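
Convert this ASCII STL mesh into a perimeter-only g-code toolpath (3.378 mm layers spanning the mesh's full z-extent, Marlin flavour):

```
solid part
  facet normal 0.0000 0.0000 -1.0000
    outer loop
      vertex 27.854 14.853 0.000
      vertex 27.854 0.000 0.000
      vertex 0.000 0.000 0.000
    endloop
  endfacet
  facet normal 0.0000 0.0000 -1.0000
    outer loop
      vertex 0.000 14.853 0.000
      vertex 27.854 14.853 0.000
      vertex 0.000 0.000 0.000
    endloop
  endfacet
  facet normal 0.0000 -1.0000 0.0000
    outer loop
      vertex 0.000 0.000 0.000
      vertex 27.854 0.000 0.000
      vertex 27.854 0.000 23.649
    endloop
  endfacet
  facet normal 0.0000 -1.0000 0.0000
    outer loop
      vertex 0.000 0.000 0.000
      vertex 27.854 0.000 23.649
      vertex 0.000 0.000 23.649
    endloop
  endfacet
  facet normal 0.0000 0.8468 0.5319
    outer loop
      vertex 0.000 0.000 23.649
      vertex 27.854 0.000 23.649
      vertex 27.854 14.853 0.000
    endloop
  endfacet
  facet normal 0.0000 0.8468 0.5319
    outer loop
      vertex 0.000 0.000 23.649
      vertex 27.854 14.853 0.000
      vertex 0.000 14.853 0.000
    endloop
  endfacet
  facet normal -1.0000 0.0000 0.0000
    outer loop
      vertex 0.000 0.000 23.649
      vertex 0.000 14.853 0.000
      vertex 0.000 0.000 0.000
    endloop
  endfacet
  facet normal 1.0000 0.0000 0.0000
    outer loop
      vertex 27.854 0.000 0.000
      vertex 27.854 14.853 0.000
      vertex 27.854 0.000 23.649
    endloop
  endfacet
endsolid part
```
; perimeter-only toolpath
G21 ; units = mm
G90 ; absolute positioning
G28 ; home
; layer 1
G0 Z3.378
G0 X0.000 Y0.000
G1 X27.854 Y0.000
G1 X27.854 Y12.731
G1 X0.000 Y12.731
G1 X0.000 Y0.000
; layer 2
G0 Z6.757
G0 X0.000 Y0.000
G1 X27.854 Y0.000
G1 X27.854 Y10.609
G1 X0.000 Y10.609
G1 X0.000 Y0.000
; layer 3
G0 Z10.135
G0 X0.000 Y0.000
G1 X27.854 Y0.000
G1 X27.854 Y8.487
G1 X0.000 Y8.487
G1 X0.000 Y0.000
; layer 4
G0 Z13.514
G0 X0.000 Y0.000
G1 X27.854 Y0.000
G1 X27.854 Y6.366
G1 X0.000 Y6.366
G1 X0.000 Y0.000
; layer 5
G0 Z16.892
G0 X0.000 Y0.000
G1 X27.854 Y0.000
G1 X27.854 Y4.244
G1 X0.000 Y4.244
G1 X0.000 Y0.000
; layer 6
G0 Z20.271
G0 X0.000 Y0.000
G1 X27.854 Y0.000
G1 X27.854 Y2.122
G1 X0.000 Y2.122
G1 X0.000 Y0.000
M2 ; end

The solid is a wedge (ramp): 27.9 × 14.9 mm base, rising to 23.6 mm along the y=0 edge and sloping linearly to z=0 at y=14.9. Slicing at Δz = 3.378 mm — 7 equal slices spanning the solid's height, so layer i sits at z = i·h/7 — gives 6 non-empty perimeters. Each is a 4-segment closed polygon; G0 lifts to the layer z and rapids to the start vertex, then G1 traces the edges. The cross-section shrinks linearly with z (the slice at the apex is degenerate and omitted).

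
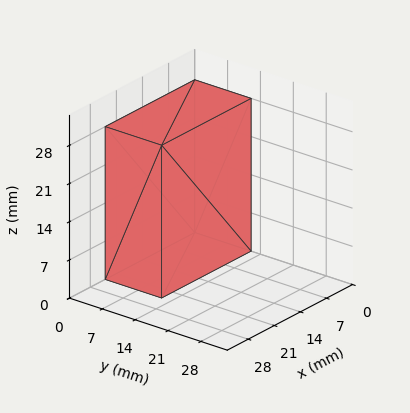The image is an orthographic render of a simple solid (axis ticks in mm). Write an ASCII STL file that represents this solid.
Reading the render: the shape is a rectangular box, roughly 24 × 12 mm footprint and 28 mm tall (dimensions read to the nearest mm from the axis ticks). For the STL, each face is triangulated and given an outward normal.

solid part
  facet normal 0.0000 0.0000 -1.0000
    outer loop
      vertex 24.0 12.0 0.0
      vertex 24.0 0.0 0.0
      vertex 0.0 0.0 0.0
    endloop
  endfacet
  facet normal 0.0000 0.0000 -1.0000
    outer loop
      vertex 0.0 12.0 0.0
      vertex 24.0 12.0 0.0
      vertex 0.0 0.0 0.0
    endloop
  endfacet
  facet normal 0.0000 0.0000 1.0000
    outer loop
      vertex 0.0 0.0 28.0
      vertex 24.0 0.0 28.0
      vertex 24.0 12.0 28.0
    endloop
  endfacet
  facet normal 0.0000 0.0000 1.0000
    outer loop
      vertex 0.0 0.0 28.0
      vertex 24.0 12.0 28.0
      vertex 0.0 12.0 28.0
    endloop
  endfacet
  facet normal 0.0000 -1.0000 0.0000
    outer loop
      vertex 0.0 0.0 0.0
      vertex 24.0 0.0 0.0
      vertex 24.0 0.0 28.0
    endloop
  endfacet
  facet normal 0.0000 -1.0000 0.0000
    outer loop
      vertex 0.0 0.0 0.0
      vertex 24.0 0.0 28.0
      vertex 0.0 0.0 28.0
    endloop
  endfacet
  facet normal 0.0000 1.0000 0.0000
    outer loop
      vertex 24.0 12.0 28.0
      vertex 24.0 12.0 0.0
      vertex 0.0 12.0 0.0
    endloop
  endfacet
  facet normal 0.0000 1.0000 0.0000
    outer loop
      vertex 0.0 12.0 28.0
      vertex 24.0 12.0 28.0
      vertex 0.0 12.0 0.0
    endloop
  endfacet
  facet normal -1.0000 0.0000 0.0000
    outer loop
      vertex 0.0 12.0 28.0
      vertex 0.0 12.0 0.0
      vertex 0.0 0.0 0.0
    endloop
  endfacet
  facet normal -1.0000 0.0000 0.0000
    outer loop
      vertex 0.0 0.0 28.0
      vertex 0.0 12.0 28.0
      vertex 0.0 0.0 0.0
    endloop
  endfacet
  facet normal 1.0000 0.0000 0.0000
    outer loop
      vertex 24.0 0.0 0.0
      vertex 24.0 12.0 0.0
      vertex 24.0 12.0 28.0
    endloop
  endfacet
  facet normal 1.0000 0.0000 0.0000
    outer loop
      vertex 24.0 0.0 0.0
      vertex 24.0 12.0 28.0
      vertex 24.0 0.0 28.0
    endloop
  endfacet
endsolid part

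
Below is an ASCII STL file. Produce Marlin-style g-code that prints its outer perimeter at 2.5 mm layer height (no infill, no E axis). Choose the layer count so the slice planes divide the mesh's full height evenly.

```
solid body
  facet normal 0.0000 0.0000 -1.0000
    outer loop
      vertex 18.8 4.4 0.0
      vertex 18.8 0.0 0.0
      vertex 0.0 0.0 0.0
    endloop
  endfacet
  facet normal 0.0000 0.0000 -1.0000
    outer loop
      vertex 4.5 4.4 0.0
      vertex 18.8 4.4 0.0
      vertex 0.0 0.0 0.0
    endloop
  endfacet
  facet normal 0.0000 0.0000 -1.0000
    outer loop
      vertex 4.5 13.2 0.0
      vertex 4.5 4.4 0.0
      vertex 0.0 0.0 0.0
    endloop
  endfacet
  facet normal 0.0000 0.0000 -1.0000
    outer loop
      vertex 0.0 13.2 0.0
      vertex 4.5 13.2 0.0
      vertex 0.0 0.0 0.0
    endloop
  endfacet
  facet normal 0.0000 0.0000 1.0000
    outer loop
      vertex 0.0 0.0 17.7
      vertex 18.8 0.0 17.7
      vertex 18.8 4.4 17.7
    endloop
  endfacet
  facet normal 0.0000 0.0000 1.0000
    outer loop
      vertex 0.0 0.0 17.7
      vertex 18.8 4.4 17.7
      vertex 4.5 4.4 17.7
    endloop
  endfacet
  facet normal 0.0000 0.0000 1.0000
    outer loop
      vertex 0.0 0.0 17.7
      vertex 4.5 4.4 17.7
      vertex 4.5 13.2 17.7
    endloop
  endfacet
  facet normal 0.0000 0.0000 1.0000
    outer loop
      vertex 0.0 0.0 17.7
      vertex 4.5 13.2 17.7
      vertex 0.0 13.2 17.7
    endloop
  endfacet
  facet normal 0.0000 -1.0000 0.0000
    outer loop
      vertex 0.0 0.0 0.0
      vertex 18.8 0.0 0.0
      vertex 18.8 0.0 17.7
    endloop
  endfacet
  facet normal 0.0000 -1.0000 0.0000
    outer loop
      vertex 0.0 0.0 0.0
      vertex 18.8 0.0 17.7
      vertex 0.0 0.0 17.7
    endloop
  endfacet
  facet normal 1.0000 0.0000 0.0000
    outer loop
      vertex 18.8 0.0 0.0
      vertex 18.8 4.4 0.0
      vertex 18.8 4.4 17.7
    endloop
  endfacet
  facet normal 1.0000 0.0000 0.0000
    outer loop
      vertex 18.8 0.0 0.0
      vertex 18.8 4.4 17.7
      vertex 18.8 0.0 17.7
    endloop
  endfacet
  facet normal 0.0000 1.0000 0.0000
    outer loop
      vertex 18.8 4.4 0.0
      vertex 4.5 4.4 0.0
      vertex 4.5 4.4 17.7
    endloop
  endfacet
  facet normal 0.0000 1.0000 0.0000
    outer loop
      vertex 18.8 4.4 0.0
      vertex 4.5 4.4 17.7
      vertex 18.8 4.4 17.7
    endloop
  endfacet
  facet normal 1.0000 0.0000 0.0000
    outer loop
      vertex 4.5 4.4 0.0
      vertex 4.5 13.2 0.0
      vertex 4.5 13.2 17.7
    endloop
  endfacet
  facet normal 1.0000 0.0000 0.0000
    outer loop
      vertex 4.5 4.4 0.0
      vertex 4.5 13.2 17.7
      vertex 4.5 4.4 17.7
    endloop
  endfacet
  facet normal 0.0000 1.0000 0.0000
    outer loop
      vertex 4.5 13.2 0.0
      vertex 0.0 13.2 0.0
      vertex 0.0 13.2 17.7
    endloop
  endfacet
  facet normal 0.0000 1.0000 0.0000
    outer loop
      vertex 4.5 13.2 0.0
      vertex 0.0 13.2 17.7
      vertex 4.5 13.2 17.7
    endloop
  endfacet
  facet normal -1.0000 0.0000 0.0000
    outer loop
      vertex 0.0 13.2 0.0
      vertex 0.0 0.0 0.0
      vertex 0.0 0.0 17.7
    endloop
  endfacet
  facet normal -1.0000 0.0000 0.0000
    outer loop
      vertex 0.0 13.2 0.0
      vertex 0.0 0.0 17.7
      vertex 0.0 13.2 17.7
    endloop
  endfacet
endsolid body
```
; perimeter-only toolpath
G21 ; units = mm
G90 ; absolute positioning
G28 ; home
; layer 1
G0 Z2.5
G0 X0.0 Y0.0
G1 X18.8 Y0.0
G1 X18.8 Y4.4
G1 X4.5 Y4.4
G1 X4.5 Y13.2
G1 X0.0 Y13.2
G1 X0.0 Y0.0
; layer 2
G0 Z5.1
G0 X0.0 Y0.0
G1 X18.8 Y0.0
G1 X18.8 Y4.4
G1 X4.5 Y4.4
G1 X4.5 Y13.2
G1 X0.0 Y13.2
G1 X0.0 Y0.0
; layer 3
G0 Z7.6
G0 X0.0 Y0.0
G1 X18.8 Y0.0
G1 X18.8 Y4.4
G1 X4.5 Y4.4
G1 X4.5 Y13.2
G1 X0.0 Y13.2
G1 X0.0 Y0.0
; layer 4
G0 Z10.1
G0 X0.0 Y0.0
G1 X18.8 Y0.0
G1 X18.8 Y4.4
G1 X4.5 Y4.4
G1 X4.5 Y13.2
G1 X0.0 Y13.2
G1 X0.0 Y0.0
; layer 5
G0 Z12.6
G0 X0.0 Y0.0
G1 X18.8 Y0.0
G1 X18.8 Y4.4
G1 X4.5 Y4.4
G1 X4.5 Y13.2
G1 X0.0 Y13.2
G1 X0.0 Y0.0
; layer 6
G0 Z15.2
G0 X0.0 Y0.0
G1 X18.8 Y0.0
G1 X18.8 Y4.4
G1 X4.5 Y4.4
G1 X4.5 Y13.2
G1 X0.0 Y13.2
G1 X0.0 Y0.0
; layer 7
G0 Z17.7
G0 X0.0 Y0.0
G1 X18.8 Y0.0
G1 X18.8 Y4.4
G1 X4.5 Y4.4
G1 X4.5 Y13.2
G1 X0.0 Y13.2
G1 X0.0 Y0.0
M2 ; end

The solid is an L-shaped prism: outer 18.8 × 13.2 mm, arm thicknesses ≈ 4.4 mm (horizontal) and 4.5 mm (vertical), extruded 17.7 mm in z. Slicing at Δz = 2.5 mm — 7 equal slices spanning the solid's height, so layer i sits at z = i·h/7 — gives 7 non-empty perimeters. Each is a 6-segment closed polygon; G0 lifts to the layer z and rapids to the start vertex, then G1 traces the edges.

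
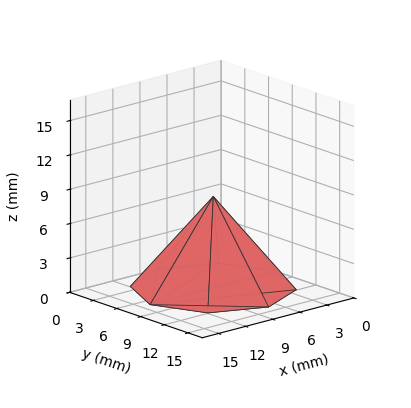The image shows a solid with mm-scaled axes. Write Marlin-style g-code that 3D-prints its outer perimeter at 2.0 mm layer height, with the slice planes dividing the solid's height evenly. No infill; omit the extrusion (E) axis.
Reading the render: the shape is a regular 8-sided pyramid, base circumscribed radius ≈ 7 mm, apex at z ≈ 8 mm (dimensions read to the nearest mm from the axis ticks). For the g-code, the solid's height is divided into equal slices at the stated Δz and each level perimeter traced with G1 moves after a G0 lift.

; perimeter-only toolpath
G21 ; units = mm
G90 ; absolute positioning
G28 ; home
; layer 1
G0 Z2.0
G0 X12.2 Y7.0
G1 X10.7 Y10.7
G1 X7.0 Y12.2
G1 X3.3 Y10.7
G1 X1.8 Y7.0
G1 X3.3 Y3.3
G1 X7.0 Y1.8
G1 X10.7 Y3.3
G1 X12.2 Y7.0
; layer 2
G0 Z4.0
G0 X10.5 Y7.0
G1 X9.4 Y9.4
G1 X7.0 Y10.5
G1 X4.5 Y9.4
G1 X3.5 Y7.0
G1 X4.5 Y4.5
G1 X7.0 Y3.5
G1 X9.4 Y4.5
G1 X10.5 Y7.0
; layer 3
G0 Z6.0
G0 X8.8 Y7.0
G1 X8.2 Y8.2
G1 X7.0 Y8.8
G1 X5.8 Y8.2
G1 X5.2 Y7.0
G1 X5.8 Y5.8
G1 X7.0 Y5.2
G1 X8.2 Y5.8
G1 X8.8 Y7.0
M2 ; end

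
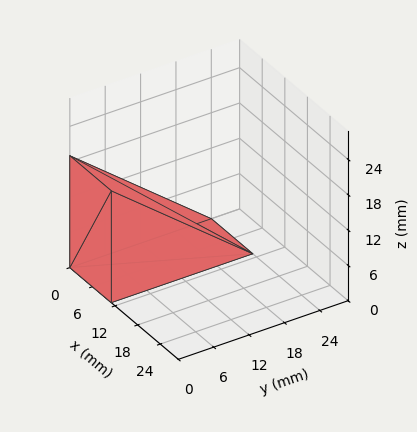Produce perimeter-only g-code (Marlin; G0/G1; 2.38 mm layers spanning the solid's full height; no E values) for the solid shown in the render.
Reading the render: the shape is a wedge (ramp): 11 × 24 mm base, rising to 19 mm along the y=0 edge and sloping linearly to z=0 at y=24 (dimensions read to the nearest mm from the axis ticks). For the g-code, the solid's height is divided into equal slices at the stated Δz and each level perimeter traced with G1 moves after a G0 lift.

; perimeter-only toolpath
G21 ; units = mm
G90 ; absolute positioning
G28 ; home
; layer 1
G0 Z2.38
G0 X0.00 Y0.00
G1 X11.00 Y0.00
G1 X11.00 Y21.00
G1 X0.00 Y21.00
G1 X0.00 Y0.00
; layer 2
G0 Z4.75
G0 X0.00 Y0.00
G1 X11.00 Y0.00
G1 X11.00 Y18.00
G1 X0.00 Y18.00
G1 X0.00 Y0.00
; layer 3
G0 Z7.12
G0 X0.00 Y0.00
G1 X11.00 Y0.00
G1 X11.00 Y15.00
G1 X0.00 Y15.00
G1 X0.00 Y0.00
; layer 4
G0 Z9.50
G0 X0.00 Y0.00
G1 X11.00 Y0.00
G1 X11.00 Y12.00
G1 X0.00 Y12.00
G1 X0.00 Y0.00
; layer 5
G0 Z11.88
G0 X0.00 Y0.00
G1 X11.00 Y0.00
G1 X11.00 Y9.00
G1 X0.00 Y9.00
G1 X0.00 Y0.00
; layer 6
G0 Z14.25
G0 X0.00 Y0.00
G1 X11.00 Y0.00
G1 X11.00 Y6.00
G1 X0.00 Y6.00
G1 X0.00 Y0.00
; layer 7
G0 Z16.62
G0 X0.00 Y0.00
G1 X11.00 Y0.00
G1 X11.00 Y3.00
G1 X0.00 Y3.00
G1 X0.00 Y0.00
M2 ; end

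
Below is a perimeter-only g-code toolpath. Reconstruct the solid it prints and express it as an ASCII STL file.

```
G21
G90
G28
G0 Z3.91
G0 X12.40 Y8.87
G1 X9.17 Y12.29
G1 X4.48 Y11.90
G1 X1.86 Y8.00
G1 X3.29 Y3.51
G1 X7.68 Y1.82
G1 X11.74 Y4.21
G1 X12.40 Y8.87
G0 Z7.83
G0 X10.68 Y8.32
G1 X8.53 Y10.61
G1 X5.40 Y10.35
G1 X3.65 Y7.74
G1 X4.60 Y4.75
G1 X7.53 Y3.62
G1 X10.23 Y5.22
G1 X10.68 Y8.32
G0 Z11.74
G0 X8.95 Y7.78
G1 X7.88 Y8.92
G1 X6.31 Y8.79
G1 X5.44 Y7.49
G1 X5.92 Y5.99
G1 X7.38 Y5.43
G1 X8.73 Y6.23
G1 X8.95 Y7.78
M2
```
solid part
  facet normal 0.0000 0.0000 -1.0000
    outer loop
      vertex 3.56 13.46 0.00
      vertex 9.82 13.98 0.00
      vertex 14.12 9.42 0.00
    endloop
  endfacet
  facet normal 0.0000 0.0000 -1.0000
    outer loop
      vertex 0.07 8.25 0.00
      vertex 3.56 13.46 0.00
      vertex 14.12 9.42 0.00
    endloop
  endfacet
  facet normal 0.0000 0.0000 -1.0000
    outer loop
      vertex 1.97 2.27 0.00
      vertex 0.07 8.25 0.00
      vertex 14.12 9.42 0.00
    endloop
  endfacet
  facet normal 0.0000 0.0000 -1.0000
    outer loop
      vertex 7.83 0.02 0.00
      vertex 1.97 2.27 0.00
      vertex 14.12 9.42 0.00
    endloop
  endfacet
  facet normal 0.0000 0.0000 -1.0000
    outer loop
      vertex 13.24 3.21 0.00
      vertex 7.83 0.02 0.00
      vertex 14.12 9.42 0.00
    endloop
  endfacet
  facet normal 0.6717 0.6334 0.3843
    outer loop
      vertex 14.12 9.42 0.00
      vertex 9.82 13.98 0.00
      vertex 7.23 7.23 15.65
    endloop
  endfacet
  facet normal -0.0764 0.9201 0.3842
    outer loop
      vertex 9.82 13.98 0.00
      vertex 3.56 13.46 0.00
      vertex 7.23 7.23 15.65
    endloop
  endfacet
  facet normal -0.7670 0.5138 0.3844
    outer loop
      vertex 3.56 13.46 0.00
      vertex 0.07 8.25 0.00
      vertex 7.23 7.23 15.65
    endloop
  endfacet
  facet normal -0.8799 -0.2796 0.3843
    outer loop
      vertex 0.07 8.25 0.00
      vertex 1.97 2.27 0.00
      vertex 7.23 7.23 15.65
    endloop
  endfacet
  facet normal -0.3309 -0.8618 0.3844
    outer loop
      vertex 1.97 2.27 0.00
      vertex 7.83 0.02 0.00
      vertex 7.23 7.23 15.65
    endloop
  endfacet
  facet normal 0.4689 -0.7952 0.3843
    outer loop
      vertex 7.83 0.02 0.00
      vertex 13.24 3.21 0.00
      vertex 7.23 7.23 15.65
    endloop
  endfacet
  facet normal 0.9141 -0.1295 0.3843
    outer loop
      vertex 13.24 3.21 0.00
      vertex 14.12 9.42 0.00
      vertex 7.23 7.23 15.65
    endloop
  endfacet
endsolid part

The G0 Z moves step by Δz≈3.91 mm. The G1 loops shrink linearly with z, so the solid tapers from its base footprint up to z≈15.7. Closing with a flat bottom cap and the tapered top and triangulating gives 12 facets — a regular 7-sided pyramid, base circumscribed radius ≈ 7.23 mm, apex at z ≈ 15.7 mm.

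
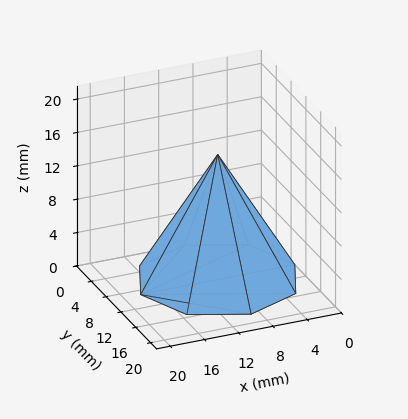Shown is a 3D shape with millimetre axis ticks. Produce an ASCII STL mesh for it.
Reading the render: the shape is a regular 8-sided pyramid, base circumscribed radius ≈ 9 mm, apex at z ≈ 15 mm (dimensions read to the nearest mm from the axis ticks). For the STL, each face is triangulated and given an outward normal.

solid part
  facet normal 0.0000 0.0000 -1.0000
    outer loop
      vertex 9.000 18.000 0.000
      vertex 15.364 15.364 0.000
      vertex 18.000 9.000 0.000
    endloop
  endfacet
  facet normal 0.0000 0.0000 -1.0000
    outer loop
      vertex 2.636 15.364 0.000
      vertex 9.000 18.000 0.000
      vertex 18.000 9.000 0.000
    endloop
  endfacet
  facet normal 0.0000 0.0000 -1.0000
    outer loop
      vertex 0.000 9.000 0.000
      vertex 2.636 15.364 0.000
      vertex 18.000 9.000 0.000
    endloop
  endfacet
  facet normal 0.0000 0.0000 -1.0000
    outer loop
      vertex 2.636 2.636 0.000
      vertex 0.000 9.000 0.000
      vertex 18.000 9.000 0.000
    endloop
  endfacet
  facet normal 0.0000 0.0000 -1.0000
    outer loop
      vertex 9.000 0.000 0.000
      vertex 2.636 2.636 0.000
      vertex 18.000 9.000 0.000
    endloop
  endfacet
  facet normal 0.0000 0.0000 -1.0000
    outer loop
      vertex 15.364 2.636 0.000
      vertex 9.000 0.000 0.000
      vertex 18.000 9.000 0.000
    endloop
  endfacet
  facet normal 0.8080 0.3347 0.4848
    outer loop
      vertex 18.000 9.000 0.000
      vertex 15.364 15.364 0.000
      vertex 9.000 9.000 15.000
    endloop
  endfacet
  facet normal 0.3347 0.8080 0.4848
    outer loop
      vertex 15.364 15.364 0.000
      vertex 9.000 18.000 0.000
      vertex 9.000 9.000 15.000
    endloop
  endfacet
  facet normal -0.3347 0.8080 0.4848
    outer loop
      vertex 9.000 18.000 0.000
      vertex 2.636 15.364 0.000
      vertex 9.000 9.000 15.000
    endloop
  endfacet
  facet normal -0.8080 0.3347 0.4848
    outer loop
      vertex 2.636 15.364 0.000
      vertex 0.000 9.000 0.000
      vertex 9.000 9.000 15.000
    endloop
  endfacet
  facet normal -0.8080 -0.3347 0.4848
    outer loop
      vertex 0.000 9.000 0.000
      vertex 2.636 2.636 0.000
      vertex 9.000 9.000 15.000
    endloop
  endfacet
  facet normal -0.3347 -0.8080 0.4848
    outer loop
      vertex 2.636 2.636 0.000
      vertex 9.000 0.000 0.000
      vertex 9.000 9.000 15.000
    endloop
  endfacet
  facet normal 0.3347 -0.8080 0.4848
    outer loop
      vertex 9.000 0.000 0.000
      vertex 15.364 2.636 0.000
      vertex 9.000 9.000 15.000
    endloop
  endfacet
  facet normal 0.8080 -0.3347 0.4848
    outer loop
      vertex 15.364 2.636 0.000
      vertex 18.000 9.000 0.000
      vertex 9.000 9.000 15.000
    endloop
  endfacet
endsolid part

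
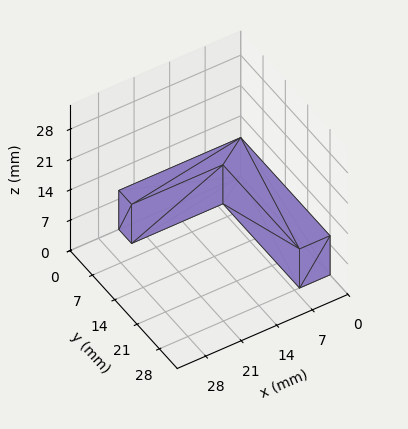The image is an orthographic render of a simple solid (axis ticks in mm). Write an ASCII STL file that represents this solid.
Reading the render: the shape is an L-shaped prism: outer 24 × 28 mm, arm thicknesses ≈ 4 mm (horizontal) and 6 mm (vertical), extruded 9 mm in z (dimensions read to the nearest mm from the axis ticks). For the STL, each face is triangulated and given an outward normal.

solid part
  facet normal 0.0000 0.0000 -1.0000
    outer loop
      vertex 24.000 4.000 0.000
      vertex 24.000 0.000 0.000
      vertex 0.000 0.000 0.000
    endloop
  endfacet
  facet normal 0.0000 0.0000 -1.0000
    outer loop
      vertex 6.000 4.000 0.000
      vertex 24.000 4.000 0.000
      vertex 0.000 0.000 0.000
    endloop
  endfacet
  facet normal 0.0000 0.0000 -1.0000
    outer loop
      vertex 6.000 28.000 0.000
      vertex 6.000 4.000 0.000
      vertex 0.000 0.000 0.000
    endloop
  endfacet
  facet normal 0.0000 0.0000 -1.0000
    outer loop
      vertex 0.000 28.000 0.000
      vertex 6.000 28.000 0.000
      vertex 0.000 0.000 0.000
    endloop
  endfacet
  facet normal 0.0000 0.0000 1.0000
    outer loop
      vertex 0.000 0.000 9.000
      vertex 24.000 0.000 9.000
      vertex 24.000 4.000 9.000
    endloop
  endfacet
  facet normal 0.0000 0.0000 1.0000
    outer loop
      vertex 0.000 0.000 9.000
      vertex 24.000 4.000 9.000
      vertex 6.000 4.000 9.000
    endloop
  endfacet
  facet normal 0.0000 0.0000 1.0000
    outer loop
      vertex 0.000 0.000 9.000
      vertex 6.000 4.000 9.000
      vertex 6.000 28.000 9.000
    endloop
  endfacet
  facet normal 0.0000 0.0000 1.0000
    outer loop
      vertex 0.000 0.000 9.000
      vertex 6.000 28.000 9.000
      vertex 0.000 28.000 9.000
    endloop
  endfacet
  facet normal 0.0000 -1.0000 0.0000
    outer loop
      vertex 0.000 0.000 0.000
      vertex 24.000 0.000 0.000
      vertex 24.000 0.000 9.000
    endloop
  endfacet
  facet normal 0.0000 -1.0000 0.0000
    outer loop
      vertex 0.000 0.000 0.000
      vertex 24.000 0.000 9.000
      vertex 0.000 0.000 9.000
    endloop
  endfacet
  facet normal 1.0000 0.0000 0.0000
    outer loop
      vertex 24.000 0.000 0.000
      vertex 24.000 4.000 0.000
      vertex 24.000 4.000 9.000
    endloop
  endfacet
  facet normal 1.0000 0.0000 0.0000
    outer loop
      vertex 24.000 0.000 0.000
      vertex 24.000 4.000 9.000
      vertex 24.000 0.000 9.000
    endloop
  endfacet
  facet normal 0.0000 1.0000 0.0000
    outer loop
      vertex 24.000 4.000 0.000
      vertex 6.000 4.000 0.000
      vertex 6.000 4.000 9.000
    endloop
  endfacet
  facet normal 0.0000 1.0000 0.0000
    outer loop
      vertex 24.000 4.000 0.000
      vertex 6.000 4.000 9.000
      vertex 24.000 4.000 9.000
    endloop
  endfacet
  facet normal 1.0000 0.0000 0.0000
    outer loop
      vertex 6.000 4.000 0.000
      vertex 6.000 28.000 0.000
      vertex 6.000 28.000 9.000
    endloop
  endfacet
  facet normal 1.0000 0.0000 0.0000
    outer loop
      vertex 6.000 4.000 0.000
      vertex 6.000 28.000 9.000
      vertex 6.000 4.000 9.000
    endloop
  endfacet
  facet normal 0.0000 1.0000 0.0000
    outer loop
      vertex 6.000 28.000 0.000
      vertex 0.000 28.000 0.000
      vertex 0.000 28.000 9.000
    endloop
  endfacet
  facet normal 0.0000 1.0000 0.0000
    outer loop
      vertex 6.000 28.000 0.000
      vertex 0.000 28.000 9.000
      vertex 6.000 28.000 9.000
    endloop
  endfacet
  facet normal -1.0000 0.0000 0.0000
    outer loop
      vertex 0.000 28.000 0.000
      vertex 0.000 0.000 0.000
      vertex 0.000 0.000 9.000
    endloop
  endfacet
  facet normal -1.0000 0.0000 0.0000
    outer loop
      vertex 0.000 28.000 0.000
      vertex 0.000 0.000 9.000
      vertex 0.000 28.000 9.000
    endloop
  endfacet
endsolid part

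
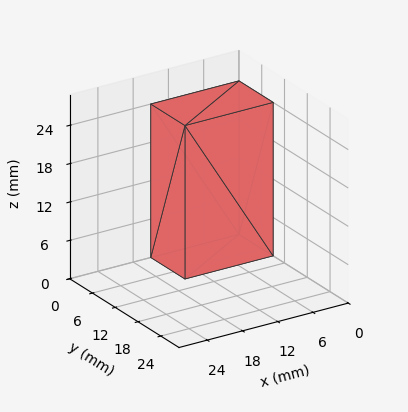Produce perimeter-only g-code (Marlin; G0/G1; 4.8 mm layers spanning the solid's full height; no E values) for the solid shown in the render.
Reading the render: the shape is a rectangular box, roughly 15 × 9 mm footprint and 24 mm tall (dimensions read to the nearest mm from the axis ticks). For the g-code, the solid's height is divided into equal slices at the stated Δz and each level perimeter traced with G1 moves after a G0 lift.

; perimeter-only toolpath
G21 ; units = mm
G90 ; absolute positioning
G28 ; home
; layer 1
G0 Z4.8
G0 X0.0 Y0.0
G1 X15.0 Y0.0
G1 X15.0 Y9.0
G1 X0.0 Y9.0
G1 X0.0 Y0.0
; layer 2
G0 Z9.6
G0 X0.0 Y0.0
G1 X15.0 Y0.0
G1 X15.0 Y9.0
G1 X0.0 Y9.0
G1 X0.0 Y0.0
; layer 3
G0 Z14.4
G0 X0.0 Y0.0
G1 X15.0 Y0.0
G1 X15.0 Y9.0
G1 X0.0 Y9.0
G1 X0.0 Y0.0
; layer 4
G0 Z19.2
G0 X0.0 Y0.0
G1 X15.0 Y0.0
G1 X15.0 Y9.0
G1 X0.0 Y9.0
G1 X0.0 Y0.0
; layer 5
G0 Z24.0
G0 X0.0 Y0.0
G1 X15.0 Y0.0
G1 X15.0 Y9.0
G1 X0.0 Y9.0
G1 X0.0 Y0.0
M2 ; end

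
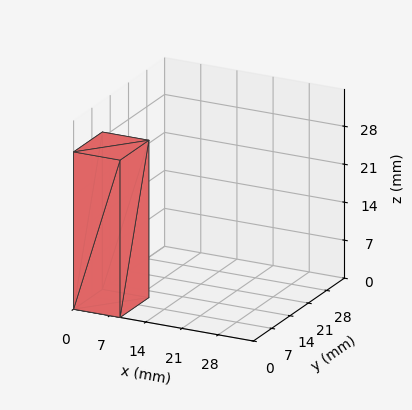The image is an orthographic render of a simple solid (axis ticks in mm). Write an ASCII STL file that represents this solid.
Reading the render: the shape is a rectangular box, roughly 9 × 11 mm footprint and 29 mm tall (dimensions read to the nearest mm from the axis ticks). For the STL, each face is triangulated and given an outward normal.

solid part
  facet normal 0.0000 0.0000 -1.0000
    outer loop
      vertex 9.000 11.000 0.000
      vertex 9.000 0.000 0.000
      vertex 0.000 0.000 0.000
    endloop
  endfacet
  facet normal 0.0000 0.0000 -1.0000
    outer loop
      vertex 0.000 11.000 0.000
      vertex 9.000 11.000 0.000
      vertex 0.000 0.000 0.000
    endloop
  endfacet
  facet normal 0.0000 0.0000 1.0000
    outer loop
      vertex 0.000 0.000 29.000
      vertex 9.000 0.000 29.000
      vertex 9.000 11.000 29.000
    endloop
  endfacet
  facet normal 0.0000 0.0000 1.0000
    outer loop
      vertex 0.000 0.000 29.000
      vertex 9.000 11.000 29.000
      vertex 0.000 11.000 29.000
    endloop
  endfacet
  facet normal 0.0000 -1.0000 0.0000
    outer loop
      vertex 0.000 0.000 0.000
      vertex 9.000 0.000 0.000
      vertex 9.000 0.000 29.000
    endloop
  endfacet
  facet normal 0.0000 -1.0000 0.0000
    outer loop
      vertex 0.000 0.000 0.000
      vertex 9.000 0.000 29.000
      vertex 0.000 0.000 29.000
    endloop
  endfacet
  facet normal 0.0000 1.0000 0.0000
    outer loop
      vertex 9.000 11.000 29.000
      vertex 9.000 11.000 0.000
      vertex 0.000 11.000 0.000
    endloop
  endfacet
  facet normal 0.0000 1.0000 0.0000
    outer loop
      vertex 0.000 11.000 29.000
      vertex 9.000 11.000 29.000
      vertex 0.000 11.000 0.000
    endloop
  endfacet
  facet normal -1.0000 0.0000 0.0000
    outer loop
      vertex 0.000 11.000 29.000
      vertex 0.000 11.000 0.000
      vertex 0.000 0.000 0.000
    endloop
  endfacet
  facet normal -1.0000 0.0000 0.0000
    outer loop
      vertex 0.000 0.000 29.000
      vertex 0.000 11.000 29.000
      vertex 0.000 0.000 0.000
    endloop
  endfacet
  facet normal 1.0000 0.0000 0.0000
    outer loop
      vertex 9.000 0.000 0.000
      vertex 9.000 11.000 0.000
      vertex 9.000 11.000 29.000
    endloop
  endfacet
  facet normal 1.0000 0.0000 0.0000
    outer loop
      vertex 9.000 0.000 0.000
      vertex 9.000 11.000 29.000
      vertex 9.000 0.000 29.000
    endloop
  endfacet
endsolid part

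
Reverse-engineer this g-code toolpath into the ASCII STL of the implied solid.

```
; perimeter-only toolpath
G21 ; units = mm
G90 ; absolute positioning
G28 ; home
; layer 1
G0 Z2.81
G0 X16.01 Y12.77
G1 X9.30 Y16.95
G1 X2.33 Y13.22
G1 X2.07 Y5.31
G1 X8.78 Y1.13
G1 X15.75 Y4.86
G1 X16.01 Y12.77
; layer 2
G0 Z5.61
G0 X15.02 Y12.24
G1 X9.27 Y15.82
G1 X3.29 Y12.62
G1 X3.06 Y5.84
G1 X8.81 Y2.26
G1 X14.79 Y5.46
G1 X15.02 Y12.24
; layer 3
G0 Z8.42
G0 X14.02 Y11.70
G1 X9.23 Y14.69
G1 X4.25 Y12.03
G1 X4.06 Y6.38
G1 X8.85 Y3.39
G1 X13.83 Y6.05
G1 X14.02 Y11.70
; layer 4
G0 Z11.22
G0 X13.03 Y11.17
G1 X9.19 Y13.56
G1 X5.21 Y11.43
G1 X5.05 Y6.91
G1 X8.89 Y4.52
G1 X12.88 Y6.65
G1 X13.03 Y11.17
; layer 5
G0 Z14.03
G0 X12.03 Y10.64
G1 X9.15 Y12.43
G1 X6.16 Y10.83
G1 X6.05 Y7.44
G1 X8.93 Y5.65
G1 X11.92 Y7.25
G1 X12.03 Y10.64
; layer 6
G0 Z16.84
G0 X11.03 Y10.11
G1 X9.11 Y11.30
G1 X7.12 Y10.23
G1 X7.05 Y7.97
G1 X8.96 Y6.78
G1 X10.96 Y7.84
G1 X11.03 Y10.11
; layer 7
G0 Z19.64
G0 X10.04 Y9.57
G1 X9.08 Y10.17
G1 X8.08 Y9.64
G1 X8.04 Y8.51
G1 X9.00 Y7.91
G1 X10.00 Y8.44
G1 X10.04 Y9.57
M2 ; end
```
solid part
  facet normal 0.0000 0.0000 -1.0000
    outer loop
      vertex 1.37 13.82 0.00
      vertex 9.34 18.08 0.00
      vertex 17.01 13.30 0.00
    endloop
  endfacet
  facet normal 0.0000 0.0000 -1.0000
    outer loop
      vertex 1.07 4.78 0.00
      vertex 1.37 13.82 0.00
      vertex 17.01 13.30 0.00
    endloop
  endfacet
  facet normal 0.0000 0.0000 -1.0000
    outer loop
      vertex 8.74 0.00 0.00
      vertex 1.07 4.78 0.00
      vertex 17.01 13.30 0.00
    endloop
  endfacet
  facet normal 0.0000 0.0000 -1.0000
    outer loop
      vertex 16.71 4.26 0.00
      vertex 8.74 0.00 0.00
      vertex 17.01 13.30 0.00
    endloop
  endfacet
  facet normal 0.4994 0.8013 0.3293
    outer loop
      vertex 17.01 13.30 0.00
      vertex 9.34 18.08 0.00
      vertex 9.04 9.04 22.45
    endloop
  endfacet
  facet normal -0.4451 0.8327 0.3294
    outer loop
      vertex 9.34 18.08 0.00
      vertex 1.37 13.82 0.00
      vertex 9.04 9.04 22.45
    endloop
  endfacet
  facet normal -0.9438 0.0313 0.3291
    outer loop
      vertex 1.37 13.82 0.00
      vertex 1.07 4.78 0.00
      vertex 9.04 9.04 22.45
    endloop
  endfacet
  facet normal -0.4994 -0.8013 0.3293
    outer loop
      vertex 1.07 4.78 0.00
      vertex 8.74 0.00 0.00
      vertex 9.04 9.04 22.45
    endloop
  endfacet
  facet normal 0.4451 -0.8327 0.3294
    outer loop
      vertex 8.74 0.00 0.00
      vertex 16.71 4.26 0.00
      vertex 9.04 9.04 22.45
    endloop
  endfacet
  facet normal 0.9438 -0.0313 0.3291
    outer loop
      vertex 16.71 4.26 0.00
      vertex 17.01 13.30 0.00
      vertex 9.04 9.04 22.45
    endloop
  endfacet
endsolid part

The G0 Z moves step by Δz≈2.81 mm. The G1 loops shrink linearly with z, so the solid tapers from its base footprint up to z≈22.4. Closing with a flat bottom cap and the tapered top and triangulating gives 10 facets — a regular 6-sided pyramid, base circumscribed radius ≈ 9.04 mm, apex at z ≈ 22.4 mm.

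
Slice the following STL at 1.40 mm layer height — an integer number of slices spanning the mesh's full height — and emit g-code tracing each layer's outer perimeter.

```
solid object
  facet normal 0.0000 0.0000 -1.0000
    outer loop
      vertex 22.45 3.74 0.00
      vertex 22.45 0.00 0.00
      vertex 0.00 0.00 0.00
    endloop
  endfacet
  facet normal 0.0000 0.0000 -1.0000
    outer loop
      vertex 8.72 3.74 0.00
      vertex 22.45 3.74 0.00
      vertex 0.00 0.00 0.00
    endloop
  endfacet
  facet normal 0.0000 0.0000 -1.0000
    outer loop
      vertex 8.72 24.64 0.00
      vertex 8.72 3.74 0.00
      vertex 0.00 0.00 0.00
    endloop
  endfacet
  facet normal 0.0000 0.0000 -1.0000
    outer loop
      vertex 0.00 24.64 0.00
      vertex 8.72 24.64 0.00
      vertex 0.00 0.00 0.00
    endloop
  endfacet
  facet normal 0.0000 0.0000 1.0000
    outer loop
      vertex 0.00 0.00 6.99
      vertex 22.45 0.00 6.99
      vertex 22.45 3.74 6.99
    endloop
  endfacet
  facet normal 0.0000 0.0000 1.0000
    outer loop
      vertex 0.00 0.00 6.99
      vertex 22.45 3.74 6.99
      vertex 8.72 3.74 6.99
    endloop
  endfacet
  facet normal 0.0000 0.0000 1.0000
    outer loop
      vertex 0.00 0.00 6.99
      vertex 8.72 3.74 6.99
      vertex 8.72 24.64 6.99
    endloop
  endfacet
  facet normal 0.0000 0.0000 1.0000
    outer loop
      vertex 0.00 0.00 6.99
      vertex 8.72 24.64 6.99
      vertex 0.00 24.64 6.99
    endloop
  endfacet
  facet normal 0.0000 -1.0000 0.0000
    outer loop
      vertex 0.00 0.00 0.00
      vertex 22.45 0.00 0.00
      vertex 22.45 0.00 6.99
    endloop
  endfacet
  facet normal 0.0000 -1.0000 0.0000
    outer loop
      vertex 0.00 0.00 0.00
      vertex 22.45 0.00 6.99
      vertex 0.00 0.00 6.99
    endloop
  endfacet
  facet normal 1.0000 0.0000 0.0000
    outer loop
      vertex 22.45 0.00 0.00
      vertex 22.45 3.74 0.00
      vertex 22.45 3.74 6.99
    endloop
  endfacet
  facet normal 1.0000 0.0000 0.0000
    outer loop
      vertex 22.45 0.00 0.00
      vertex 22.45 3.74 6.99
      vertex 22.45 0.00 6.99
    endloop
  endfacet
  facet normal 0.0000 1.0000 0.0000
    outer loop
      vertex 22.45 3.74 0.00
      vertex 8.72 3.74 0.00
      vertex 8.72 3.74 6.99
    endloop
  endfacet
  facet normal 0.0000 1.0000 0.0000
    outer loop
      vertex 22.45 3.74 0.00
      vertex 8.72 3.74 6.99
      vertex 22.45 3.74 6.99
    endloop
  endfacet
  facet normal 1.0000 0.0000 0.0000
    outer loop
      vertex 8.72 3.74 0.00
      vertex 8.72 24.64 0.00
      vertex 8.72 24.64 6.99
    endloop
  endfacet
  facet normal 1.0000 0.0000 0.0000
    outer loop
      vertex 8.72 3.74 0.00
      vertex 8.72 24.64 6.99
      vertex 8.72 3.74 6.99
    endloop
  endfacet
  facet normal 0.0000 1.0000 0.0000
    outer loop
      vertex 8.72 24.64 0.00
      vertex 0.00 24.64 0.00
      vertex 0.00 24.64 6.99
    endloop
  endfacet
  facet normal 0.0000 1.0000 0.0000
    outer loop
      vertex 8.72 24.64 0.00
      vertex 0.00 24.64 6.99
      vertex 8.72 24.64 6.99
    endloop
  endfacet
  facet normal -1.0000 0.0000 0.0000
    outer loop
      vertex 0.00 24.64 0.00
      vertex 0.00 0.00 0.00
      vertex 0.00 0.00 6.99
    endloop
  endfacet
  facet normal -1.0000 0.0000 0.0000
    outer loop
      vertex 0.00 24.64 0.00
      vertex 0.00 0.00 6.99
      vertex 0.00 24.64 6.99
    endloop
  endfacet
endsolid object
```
; perimeter-only toolpath
G21 ; units = mm
G90 ; absolute positioning
G28 ; home
; layer 1
G0 Z1.40
G0 X0.00 Y0.00
G1 X22.45 Y0.00
G1 X22.45 Y3.74
G1 X8.72 Y3.74
G1 X8.72 Y24.64
G1 X0.00 Y24.64
G1 X0.00 Y0.00
; layer 2
G0 Z2.80
G0 X0.00 Y0.00
G1 X22.45 Y0.00
G1 X22.45 Y3.74
G1 X8.72 Y3.74
G1 X8.72 Y24.64
G1 X0.00 Y24.64
G1 X0.00 Y0.00
; layer 3
G0 Z4.19
G0 X0.00 Y0.00
G1 X22.45 Y0.00
G1 X22.45 Y3.74
G1 X8.72 Y3.74
G1 X8.72 Y24.64
G1 X0.00 Y24.64
G1 X0.00 Y0.00
; layer 4
G0 Z5.59
G0 X0.00 Y0.00
G1 X22.45 Y0.00
G1 X22.45 Y3.74
G1 X8.72 Y3.74
G1 X8.72 Y24.64
G1 X0.00 Y24.64
G1 X0.00 Y0.00
; layer 5
G0 Z6.99
G0 X0.00 Y0.00
G1 X22.45 Y0.00
G1 X22.45 Y3.74
G1 X8.72 Y3.74
G1 X8.72 Y24.64
G1 X0.00 Y24.64
G1 X0.00 Y0.00
M2 ; end

The solid is an L-shaped prism: outer 22.4 × 24.6 mm, arm thicknesses ≈ 3.74 mm (horizontal) and 8.72 mm (vertical), extruded 6.99 mm in z. Slicing at Δz = 1.40 mm — 5 equal slices spanning the solid's height, so layer i sits at z = i·h/5 — gives 5 non-empty perimeters. Each is a 6-segment closed polygon; G0 lifts to the layer z and rapids to the start vertex, then G1 traces the edges.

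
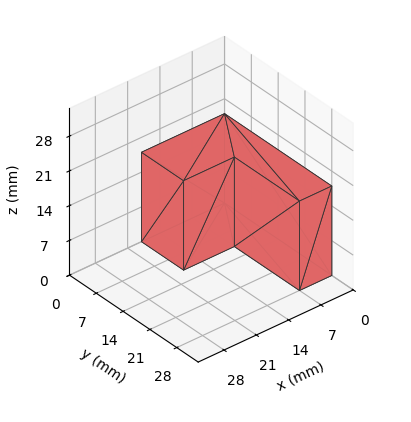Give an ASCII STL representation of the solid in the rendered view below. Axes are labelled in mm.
Reading the render: the shape is an L-shaped prism: outer 18 × 28 mm, arm thicknesses ≈ 11 mm (horizontal) and 7 mm (vertical), extruded 18 mm in z (dimensions read to the nearest mm from the axis ticks). For the STL, each face is triangulated and given an outward normal.

solid part
  facet normal 0.0000 0.0000 -1.0000
    outer loop
      vertex 18.00 11.00 0.00
      vertex 18.00 0.00 0.00
      vertex 0.00 0.00 0.00
    endloop
  endfacet
  facet normal 0.0000 0.0000 -1.0000
    outer loop
      vertex 7.00 11.00 0.00
      vertex 18.00 11.00 0.00
      vertex 0.00 0.00 0.00
    endloop
  endfacet
  facet normal 0.0000 0.0000 -1.0000
    outer loop
      vertex 7.00 28.00 0.00
      vertex 7.00 11.00 0.00
      vertex 0.00 0.00 0.00
    endloop
  endfacet
  facet normal 0.0000 0.0000 -1.0000
    outer loop
      vertex 0.00 28.00 0.00
      vertex 7.00 28.00 0.00
      vertex 0.00 0.00 0.00
    endloop
  endfacet
  facet normal 0.0000 0.0000 1.0000
    outer loop
      vertex 0.00 0.00 18.00
      vertex 18.00 0.00 18.00
      vertex 18.00 11.00 18.00
    endloop
  endfacet
  facet normal 0.0000 0.0000 1.0000
    outer loop
      vertex 0.00 0.00 18.00
      vertex 18.00 11.00 18.00
      vertex 7.00 11.00 18.00
    endloop
  endfacet
  facet normal 0.0000 0.0000 1.0000
    outer loop
      vertex 0.00 0.00 18.00
      vertex 7.00 11.00 18.00
      vertex 7.00 28.00 18.00
    endloop
  endfacet
  facet normal 0.0000 0.0000 1.0000
    outer loop
      vertex 0.00 0.00 18.00
      vertex 7.00 28.00 18.00
      vertex 0.00 28.00 18.00
    endloop
  endfacet
  facet normal 0.0000 -1.0000 0.0000
    outer loop
      vertex 0.00 0.00 0.00
      vertex 18.00 0.00 0.00
      vertex 18.00 0.00 18.00
    endloop
  endfacet
  facet normal 0.0000 -1.0000 0.0000
    outer loop
      vertex 0.00 0.00 0.00
      vertex 18.00 0.00 18.00
      vertex 0.00 0.00 18.00
    endloop
  endfacet
  facet normal 1.0000 0.0000 0.0000
    outer loop
      vertex 18.00 0.00 0.00
      vertex 18.00 11.00 0.00
      vertex 18.00 11.00 18.00
    endloop
  endfacet
  facet normal 1.0000 0.0000 0.0000
    outer loop
      vertex 18.00 0.00 0.00
      vertex 18.00 11.00 18.00
      vertex 18.00 0.00 18.00
    endloop
  endfacet
  facet normal 0.0000 1.0000 0.0000
    outer loop
      vertex 18.00 11.00 0.00
      vertex 7.00 11.00 0.00
      vertex 7.00 11.00 18.00
    endloop
  endfacet
  facet normal 0.0000 1.0000 0.0000
    outer loop
      vertex 18.00 11.00 0.00
      vertex 7.00 11.00 18.00
      vertex 18.00 11.00 18.00
    endloop
  endfacet
  facet normal 1.0000 0.0000 0.0000
    outer loop
      vertex 7.00 11.00 0.00
      vertex 7.00 28.00 0.00
      vertex 7.00 28.00 18.00
    endloop
  endfacet
  facet normal 1.0000 0.0000 0.0000
    outer loop
      vertex 7.00 11.00 0.00
      vertex 7.00 28.00 18.00
      vertex 7.00 11.00 18.00
    endloop
  endfacet
  facet normal 0.0000 1.0000 0.0000
    outer loop
      vertex 7.00 28.00 0.00
      vertex 0.00 28.00 0.00
      vertex 0.00 28.00 18.00
    endloop
  endfacet
  facet normal 0.0000 1.0000 0.0000
    outer loop
      vertex 7.00 28.00 0.00
      vertex 0.00 28.00 18.00
      vertex 7.00 28.00 18.00
    endloop
  endfacet
  facet normal -1.0000 0.0000 0.0000
    outer loop
      vertex 0.00 28.00 0.00
      vertex 0.00 0.00 0.00
      vertex 0.00 0.00 18.00
    endloop
  endfacet
  facet normal -1.0000 0.0000 0.0000
    outer loop
      vertex 0.00 28.00 0.00
      vertex 0.00 0.00 18.00
      vertex 0.00 28.00 18.00
    endloop
  endfacet
endsolid part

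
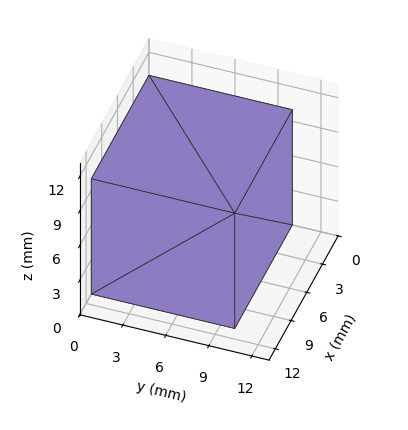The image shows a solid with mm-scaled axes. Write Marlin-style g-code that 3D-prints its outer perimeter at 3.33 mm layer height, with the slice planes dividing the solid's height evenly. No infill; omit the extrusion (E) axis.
Reading the render: the shape is a rectangular box, roughly 11 × 10 mm footprint and 10 mm tall (dimensions read to the nearest mm from the axis ticks). For the g-code, the solid's height is divided into equal slices at the stated Δz and each level perimeter traced with G1 moves after a G0 lift.

; perimeter-only toolpath
G21 ; units = mm
G90 ; absolute positioning
G28 ; home
; layer 1
G0 Z3.33
G0 X0.00 Y0.00
G1 X11.00 Y0.00
G1 X11.00 Y10.00
G1 X0.00 Y10.00
G1 X0.00 Y0.00
; layer 2
G0 Z6.67
G0 X0.00 Y0.00
G1 X11.00 Y0.00
G1 X11.00 Y10.00
G1 X0.00 Y10.00
G1 X0.00 Y0.00
; layer 3
G0 Z10.00
G0 X0.00 Y0.00
G1 X11.00 Y0.00
G1 X11.00 Y10.00
G1 X0.00 Y10.00
G1 X0.00 Y0.00
M2 ; end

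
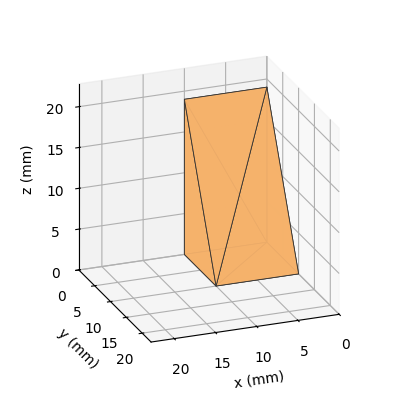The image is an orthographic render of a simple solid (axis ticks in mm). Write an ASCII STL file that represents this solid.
Reading the render: the shape is a wedge (ramp): 10 × 10 mm base, rising to 19 mm along the y=0 edge and sloping linearly to z=0 at y=10 (dimensions read to the nearest mm from the axis ticks). For the STL, each face is triangulated and given an outward normal.

solid part
  facet normal 0.0000 0.0000 -1.0000
    outer loop
      vertex 10.00 10.00 0.00
      vertex 10.00 0.00 0.00
      vertex 0.00 0.00 0.00
    endloop
  endfacet
  facet normal 0.0000 0.0000 -1.0000
    outer loop
      vertex 0.00 10.00 0.00
      vertex 10.00 10.00 0.00
      vertex 0.00 0.00 0.00
    endloop
  endfacet
  facet normal 0.0000 -1.0000 0.0000
    outer loop
      vertex 0.00 0.00 0.00
      vertex 10.00 0.00 0.00
      vertex 10.00 0.00 19.00
    endloop
  endfacet
  facet normal 0.0000 -1.0000 0.0000
    outer loop
      vertex 0.00 0.00 0.00
      vertex 10.00 0.00 19.00
      vertex 0.00 0.00 19.00
    endloop
  endfacet
  facet normal 0.0000 0.8849 0.4657
    outer loop
      vertex 0.00 0.00 19.00
      vertex 10.00 0.00 19.00
      vertex 10.00 10.00 0.00
    endloop
  endfacet
  facet normal 0.0000 0.8849 0.4657
    outer loop
      vertex 0.00 0.00 19.00
      vertex 10.00 10.00 0.00
      vertex 0.00 10.00 0.00
    endloop
  endfacet
  facet normal -1.0000 0.0000 0.0000
    outer loop
      vertex 0.00 0.00 19.00
      vertex 0.00 10.00 0.00
      vertex 0.00 0.00 0.00
    endloop
  endfacet
  facet normal 1.0000 0.0000 0.0000
    outer loop
      vertex 10.00 0.00 0.00
      vertex 10.00 10.00 0.00
      vertex 10.00 0.00 19.00
    endloop
  endfacet
endsolid part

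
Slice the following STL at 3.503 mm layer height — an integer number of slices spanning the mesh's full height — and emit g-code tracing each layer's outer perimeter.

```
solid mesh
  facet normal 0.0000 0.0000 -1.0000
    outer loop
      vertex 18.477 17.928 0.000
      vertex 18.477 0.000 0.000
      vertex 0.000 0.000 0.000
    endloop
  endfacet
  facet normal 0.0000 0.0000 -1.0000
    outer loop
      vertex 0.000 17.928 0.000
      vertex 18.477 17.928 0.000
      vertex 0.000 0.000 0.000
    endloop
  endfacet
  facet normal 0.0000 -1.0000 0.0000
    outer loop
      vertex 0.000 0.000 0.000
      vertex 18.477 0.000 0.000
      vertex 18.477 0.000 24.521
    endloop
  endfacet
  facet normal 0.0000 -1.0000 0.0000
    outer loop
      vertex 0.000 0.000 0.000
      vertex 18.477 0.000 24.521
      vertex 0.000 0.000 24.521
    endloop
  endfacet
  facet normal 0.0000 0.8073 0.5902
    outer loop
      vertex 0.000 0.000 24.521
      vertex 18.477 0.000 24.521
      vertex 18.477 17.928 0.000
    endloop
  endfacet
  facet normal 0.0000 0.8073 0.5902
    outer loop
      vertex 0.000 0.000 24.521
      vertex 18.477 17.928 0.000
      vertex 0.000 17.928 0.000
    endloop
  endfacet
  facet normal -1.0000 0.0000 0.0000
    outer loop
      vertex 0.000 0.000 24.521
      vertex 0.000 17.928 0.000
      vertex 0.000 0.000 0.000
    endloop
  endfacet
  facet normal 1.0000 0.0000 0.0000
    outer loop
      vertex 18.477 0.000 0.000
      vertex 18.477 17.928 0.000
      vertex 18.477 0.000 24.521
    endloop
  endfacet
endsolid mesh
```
; perimeter-only toolpath
G21 ; units = mm
G90 ; absolute positioning
G28 ; home
; layer 1
G0 Z3.503
G0 X0.000 Y0.000
G1 X18.477 Y0.000
G1 X18.477 Y15.367
G1 X0.000 Y15.367
G1 X0.000 Y0.000
; layer 2
G0 Z7.006
G0 X0.000 Y0.000
G1 X18.477 Y0.000
G1 X18.477 Y12.806
G1 X0.000 Y12.806
G1 X0.000 Y0.000
; layer 3
G0 Z10.509
G0 X0.000 Y0.000
G1 X18.477 Y0.000
G1 X18.477 Y10.245
G1 X0.000 Y10.245
G1 X0.000 Y0.000
; layer 4
G0 Z14.012
G0 X0.000 Y0.000
G1 X18.477 Y0.000
G1 X18.477 Y7.683
G1 X0.000 Y7.683
G1 X0.000 Y0.000
; layer 5
G0 Z17.515
G0 X0.000 Y0.000
G1 X18.477 Y0.000
G1 X18.477 Y5.122
G1 X0.000 Y5.122
G1 X0.000 Y0.000
; layer 6
G0 Z21.018
G0 X0.000 Y0.000
G1 X18.477 Y0.000
G1 X18.477 Y2.561
G1 X0.000 Y2.561
G1 X0.000 Y0.000
M2 ; end

The solid is a wedge (ramp): 18.5 × 17.9 mm base, rising to 24.5 mm along the y=0 edge and sloping linearly to z=0 at y=17.9. Slicing at Δz = 3.503 mm — 7 equal slices spanning the solid's height, so layer i sits at z = i·h/7 — gives 6 non-empty perimeters. Each is a 4-segment closed polygon; G0 lifts to the layer z and rapids to the start vertex, then G1 traces the edges. The cross-section shrinks linearly with z (the slice at the apex is degenerate and omitted).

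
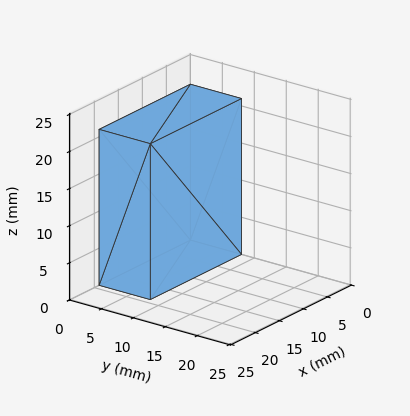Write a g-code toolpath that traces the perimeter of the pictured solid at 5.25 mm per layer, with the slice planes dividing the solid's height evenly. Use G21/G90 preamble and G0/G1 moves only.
Reading the render: the shape is a rectangular box, roughly 19 × 8 mm footprint and 21 mm tall (dimensions read to the nearest mm from the axis ticks). For the g-code, the solid's height is divided into equal slices at the stated Δz and each level perimeter traced with G1 moves after a G0 lift.

; perimeter-only toolpath
G21 ; units = mm
G90 ; absolute positioning
G28 ; home
; layer 1
G0 Z5.25
G0 X0.00 Y0.00
G1 X19.00 Y0.00
G1 X19.00 Y8.00
G1 X0.00 Y8.00
G1 X0.00 Y0.00
; layer 2
G0 Z10.50
G0 X0.00 Y0.00
G1 X19.00 Y0.00
G1 X19.00 Y8.00
G1 X0.00 Y8.00
G1 X0.00 Y0.00
; layer 3
G0 Z15.75
G0 X0.00 Y0.00
G1 X19.00 Y0.00
G1 X19.00 Y8.00
G1 X0.00 Y8.00
G1 X0.00 Y0.00
; layer 4
G0 Z21.00
G0 X0.00 Y0.00
G1 X19.00 Y0.00
G1 X19.00 Y8.00
G1 X0.00 Y8.00
G1 X0.00 Y0.00
M2 ; end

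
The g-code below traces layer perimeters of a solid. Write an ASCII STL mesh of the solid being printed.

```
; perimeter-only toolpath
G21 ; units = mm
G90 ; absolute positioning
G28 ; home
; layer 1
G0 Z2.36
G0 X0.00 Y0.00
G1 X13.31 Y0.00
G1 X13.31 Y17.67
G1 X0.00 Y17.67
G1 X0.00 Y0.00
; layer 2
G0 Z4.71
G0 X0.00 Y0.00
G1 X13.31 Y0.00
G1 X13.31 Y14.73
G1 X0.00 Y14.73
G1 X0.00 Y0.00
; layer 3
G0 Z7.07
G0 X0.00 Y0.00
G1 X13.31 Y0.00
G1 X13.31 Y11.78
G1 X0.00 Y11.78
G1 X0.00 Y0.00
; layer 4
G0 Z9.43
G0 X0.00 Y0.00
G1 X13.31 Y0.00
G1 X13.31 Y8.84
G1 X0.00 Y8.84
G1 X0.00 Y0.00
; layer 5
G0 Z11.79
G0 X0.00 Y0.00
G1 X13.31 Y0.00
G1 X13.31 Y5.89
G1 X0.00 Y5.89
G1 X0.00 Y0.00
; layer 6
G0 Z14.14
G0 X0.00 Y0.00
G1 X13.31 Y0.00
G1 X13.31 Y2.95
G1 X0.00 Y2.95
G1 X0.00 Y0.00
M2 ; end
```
solid part
  facet normal 0.0000 0.0000 -1.0000
    outer loop
      vertex 13.31 20.62 0.00
      vertex 13.31 0.00 0.00
      vertex 0.00 0.00 0.00
    endloop
  endfacet
  facet normal 0.0000 0.0000 -1.0000
    outer loop
      vertex 0.00 20.62 0.00
      vertex 13.31 20.62 0.00
      vertex 0.00 0.00 0.00
    endloop
  endfacet
  facet normal 0.0000 -1.0000 0.0000
    outer loop
      vertex 0.00 0.00 0.00
      vertex 13.31 0.00 0.00
      vertex 13.31 0.00 16.50
    endloop
  endfacet
  facet normal 0.0000 -1.0000 0.0000
    outer loop
      vertex 0.00 0.00 0.00
      vertex 13.31 0.00 16.50
      vertex 0.00 0.00 16.50
    endloop
  endfacet
  facet normal 0.0000 0.6248 0.7808
    outer loop
      vertex 0.00 0.00 16.50
      vertex 13.31 0.00 16.50
      vertex 13.31 20.62 0.00
    endloop
  endfacet
  facet normal 0.0000 0.6248 0.7808
    outer loop
      vertex 0.00 0.00 16.50
      vertex 13.31 20.62 0.00
      vertex 0.00 20.62 0.00
    endloop
  endfacet
  facet normal -1.0000 0.0000 0.0000
    outer loop
      vertex 0.00 0.00 16.50
      vertex 0.00 20.62 0.00
      vertex 0.00 0.00 0.00
    endloop
  endfacet
  facet normal 1.0000 0.0000 0.0000
    outer loop
      vertex 13.31 0.00 0.00
      vertex 13.31 20.62 0.00
      vertex 13.31 0.00 16.50
    endloop
  endfacet
endsolid part

The G0 Z moves step by Δz≈2.36 mm. The G1 loops shrink linearly with z, so the solid tapers from its base footprint up to z≈16.5. Closing with a flat bottom cap and the tapered top and triangulating gives 8 facets — a wedge (ramp): 13.3 × 20.6 mm base, rising to 16.5 mm along the y=0 edge and sloping linearly to z=0 at y=20.6.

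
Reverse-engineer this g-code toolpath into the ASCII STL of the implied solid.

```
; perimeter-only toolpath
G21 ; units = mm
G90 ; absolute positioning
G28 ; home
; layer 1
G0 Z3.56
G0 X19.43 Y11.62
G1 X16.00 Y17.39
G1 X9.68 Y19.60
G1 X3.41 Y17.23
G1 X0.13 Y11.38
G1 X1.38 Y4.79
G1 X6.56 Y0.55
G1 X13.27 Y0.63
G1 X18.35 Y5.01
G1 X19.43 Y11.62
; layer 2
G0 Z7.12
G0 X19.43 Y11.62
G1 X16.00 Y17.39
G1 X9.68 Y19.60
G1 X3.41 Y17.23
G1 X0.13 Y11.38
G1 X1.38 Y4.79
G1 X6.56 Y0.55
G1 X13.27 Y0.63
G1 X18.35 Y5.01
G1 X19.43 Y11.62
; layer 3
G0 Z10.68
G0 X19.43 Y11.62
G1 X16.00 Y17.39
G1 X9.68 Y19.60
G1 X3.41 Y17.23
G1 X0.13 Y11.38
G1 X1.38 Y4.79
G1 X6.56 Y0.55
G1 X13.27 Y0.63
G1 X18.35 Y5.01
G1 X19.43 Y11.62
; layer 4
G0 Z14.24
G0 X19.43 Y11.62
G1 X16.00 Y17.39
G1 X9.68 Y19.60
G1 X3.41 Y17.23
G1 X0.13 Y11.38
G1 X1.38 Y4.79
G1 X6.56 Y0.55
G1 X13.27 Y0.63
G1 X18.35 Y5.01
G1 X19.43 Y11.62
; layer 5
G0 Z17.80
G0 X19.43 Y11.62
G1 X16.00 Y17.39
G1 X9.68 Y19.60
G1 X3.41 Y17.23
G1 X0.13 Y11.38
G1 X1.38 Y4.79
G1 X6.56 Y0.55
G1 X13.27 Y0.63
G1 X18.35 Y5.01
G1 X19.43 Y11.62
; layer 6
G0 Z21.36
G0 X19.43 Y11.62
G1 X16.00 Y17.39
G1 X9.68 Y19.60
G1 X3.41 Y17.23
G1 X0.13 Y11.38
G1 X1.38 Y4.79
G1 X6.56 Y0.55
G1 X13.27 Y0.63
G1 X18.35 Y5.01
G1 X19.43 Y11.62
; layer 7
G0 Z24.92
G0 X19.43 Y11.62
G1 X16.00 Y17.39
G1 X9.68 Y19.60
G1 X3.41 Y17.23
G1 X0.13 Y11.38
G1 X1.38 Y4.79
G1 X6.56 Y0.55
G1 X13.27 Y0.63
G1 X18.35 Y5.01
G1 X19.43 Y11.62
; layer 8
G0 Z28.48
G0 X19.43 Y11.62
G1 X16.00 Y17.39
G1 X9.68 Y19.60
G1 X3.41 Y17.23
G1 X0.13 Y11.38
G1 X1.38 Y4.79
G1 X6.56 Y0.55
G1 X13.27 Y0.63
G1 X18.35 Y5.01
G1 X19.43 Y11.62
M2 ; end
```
solid part
  facet normal 0.0000 0.0000 -1.0000
    outer loop
      vertex 9.68 19.60 0.00
      vertex 16.00 17.39 0.00
      vertex 19.43 11.62 0.00
    endloop
  endfacet
  facet normal 0.0000 0.0000 -1.0000
    outer loop
      vertex 3.41 17.23 0.00
      vertex 9.68 19.60 0.00
      vertex 19.43 11.62 0.00
    endloop
  endfacet
  facet normal 0.0000 0.0000 -1.0000
    outer loop
      vertex 0.13 11.38 0.00
      vertex 3.41 17.23 0.00
      vertex 19.43 11.62 0.00
    endloop
  endfacet
  facet normal 0.0000 0.0000 -1.0000
    outer loop
      vertex 1.38 4.79 0.00
      vertex 0.13 11.38 0.00
      vertex 19.43 11.62 0.00
    endloop
  endfacet
  facet normal 0.0000 0.0000 -1.0000
    outer loop
      vertex 6.56 0.55 0.00
      vertex 1.38 4.79 0.00
      vertex 19.43 11.62 0.00
    endloop
  endfacet
  facet normal 0.0000 0.0000 -1.0000
    outer loop
      vertex 13.27 0.63 0.00
      vertex 6.56 0.55 0.00
      vertex 19.43 11.62 0.00
    endloop
  endfacet
  facet normal 0.0000 0.0000 -1.0000
    outer loop
      vertex 18.35 5.01 0.00
      vertex 13.27 0.63 0.00
      vertex 19.43 11.62 0.00
    endloop
  endfacet
  facet normal 0.0000 0.0000 1.0000
    outer loop
      vertex 19.43 11.62 28.48
      vertex 16.00 17.39 28.48
      vertex 9.68 19.60 28.48
    endloop
  endfacet
  facet normal 0.0000 0.0000 1.0000
    outer loop
      vertex 19.43 11.62 28.48
      vertex 9.68 19.60 28.48
      vertex 3.41 17.23 28.48
    endloop
  endfacet
  facet normal 0.0000 0.0000 1.0000
    outer loop
      vertex 19.43 11.62 28.48
      vertex 3.41 17.23 28.48
      vertex 0.13 11.38 28.48
    endloop
  endfacet
  facet normal 0.0000 0.0000 1.0000
    outer loop
      vertex 19.43 11.62 28.48
      vertex 0.13 11.38 28.48
      vertex 1.38 4.79 28.48
    endloop
  endfacet
  facet normal 0.0000 0.0000 1.0000
    outer loop
      vertex 19.43 11.62 28.48
      vertex 1.38 4.79 28.48
      vertex 6.56 0.55 28.48
    endloop
  endfacet
  facet normal 0.0000 0.0000 1.0000
    outer loop
      vertex 19.43 11.62 28.48
      vertex 6.56 0.55 28.48
      vertex 13.27 0.63 28.48
    endloop
  endfacet
  facet normal 0.0000 0.0000 1.0000
    outer loop
      vertex 19.43 11.62 28.48
      vertex 13.27 0.63 28.48
      vertex 18.35 5.01 28.48
    endloop
  endfacet
  facet normal 0.8596 0.5110 0.0000
    outer loop
      vertex 19.43 11.62 0.00
      vertex 16.00 17.39 0.00
      vertex 16.00 17.39 28.48
    endloop
  endfacet
  facet normal 0.8596 0.5110 0.0000
    outer loop
      vertex 19.43 11.62 0.00
      vertex 16.00 17.39 28.48
      vertex 19.43 11.62 28.48
    endloop
  endfacet
  facet normal 0.3301 0.9440 0.0000
    outer loop
      vertex 16.00 17.39 0.00
      vertex 9.68 19.60 0.00
      vertex 9.68 19.60 28.48
    endloop
  endfacet
  facet normal 0.3301 0.9440 0.0000
    outer loop
      vertex 16.00 17.39 0.00
      vertex 9.68 19.60 28.48
      vertex 16.00 17.39 28.48
    endloop
  endfacet
  facet normal -0.3536 0.9354 0.0000
    outer loop
      vertex 9.68 19.60 0.00
      vertex 3.41 17.23 0.00
      vertex 3.41 17.23 28.48
    endloop
  endfacet
  facet normal -0.3536 0.9354 0.0000
    outer loop
      vertex 9.68 19.60 0.00
      vertex 3.41 17.23 28.48
      vertex 9.68 19.60 28.48
    endloop
  endfacet
  facet normal -0.8723 0.4891 0.0000
    outer loop
      vertex 3.41 17.23 0.00
      vertex 0.13 11.38 0.00
      vertex 0.13 11.38 28.48
    endloop
  endfacet
  facet normal -0.8723 0.4891 0.0000
    outer loop
      vertex 3.41 17.23 0.00
      vertex 0.13 11.38 28.48
      vertex 3.41 17.23 28.48
    endloop
  endfacet
  facet normal -0.9825 -0.1864 0.0000
    outer loop
      vertex 0.13 11.38 0.00
      vertex 1.38 4.79 0.00
      vertex 1.38 4.79 28.48
    endloop
  endfacet
  facet normal -0.9825 -0.1864 0.0000
    outer loop
      vertex 0.13 11.38 0.00
      vertex 1.38 4.79 28.48
      vertex 0.13 11.38 28.48
    endloop
  endfacet
  facet normal -0.6334 -0.7738 0.0000
    outer loop
      vertex 1.38 4.79 0.00
      vertex 6.56 0.55 0.00
      vertex 6.56 0.55 28.48
    endloop
  endfacet
  facet normal -0.6334 -0.7738 0.0000
    outer loop
      vertex 1.38 4.79 0.00
      vertex 6.56 0.55 28.48
      vertex 1.38 4.79 28.48
    endloop
  endfacet
  facet normal 0.0119 -0.9999 0.0000
    outer loop
      vertex 6.56 0.55 0.00
      vertex 13.27 0.63 0.00
      vertex 13.27 0.63 28.48
    endloop
  endfacet
  facet normal 0.0119 -0.9999 0.0000
    outer loop
      vertex 6.56 0.55 0.00
      vertex 13.27 0.63 28.48
      vertex 6.56 0.55 28.48
    endloop
  endfacet
  facet normal 0.6530 -0.7574 0.0000
    outer loop
      vertex 13.27 0.63 0.00
      vertex 18.35 5.01 0.00
      vertex 18.35 5.01 28.48
    endloop
  endfacet
  facet normal 0.6530 -0.7574 0.0000
    outer loop
      vertex 13.27 0.63 0.00
      vertex 18.35 5.01 28.48
      vertex 13.27 0.63 28.48
    endloop
  endfacet
  facet normal 0.9869 -0.1613 0.0000
    outer loop
      vertex 18.35 5.01 0.00
      vertex 19.43 11.62 0.00
      vertex 19.43 11.62 28.48
    endloop
  endfacet
  facet normal 0.9869 -0.1613 0.0000
    outer loop
      vertex 18.35 5.01 0.00
      vertex 19.43 11.62 28.48
      vertex 18.35 5.01 28.48
    endloop
  endfacet
endsolid part

The G0 Z moves step by Δz≈3.56 mm. Every layer's G1 loop is the same polygon, so the solid is a straight extrusion of it from z=0 to z≈28.5. Closing with flat bottom and top caps and triangulating gives 32 facets — a regular 9-sided prism (a cylinder approximated with 9 flat sides), circumscribed radius ≈ 9.8 mm, height ≈ 28.5 mm.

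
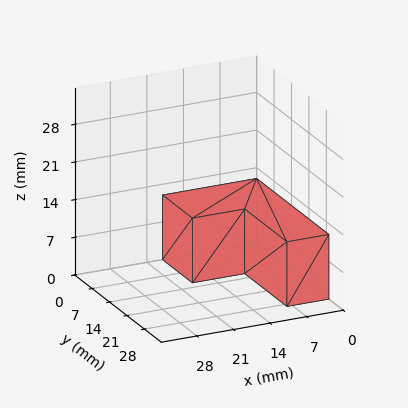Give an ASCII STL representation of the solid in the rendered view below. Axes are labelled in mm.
Reading the render: the shape is an L-shaped prism: outer 18 × 29 mm, arm thicknesses ≈ 12 mm (horizontal) and 8 mm (vertical), extruded 12 mm in z (dimensions read to the nearest mm from the axis ticks). For the STL, each face is triangulated and given an outward normal.

solid part
  facet normal 0.0000 0.0000 -1.0000
    outer loop
      vertex 18.000 12.000 0.000
      vertex 18.000 0.000 0.000
      vertex 0.000 0.000 0.000
    endloop
  endfacet
  facet normal 0.0000 0.0000 -1.0000
    outer loop
      vertex 8.000 12.000 0.000
      vertex 18.000 12.000 0.000
      vertex 0.000 0.000 0.000
    endloop
  endfacet
  facet normal 0.0000 0.0000 -1.0000
    outer loop
      vertex 8.000 29.000 0.000
      vertex 8.000 12.000 0.000
      vertex 0.000 0.000 0.000
    endloop
  endfacet
  facet normal 0.0000 0.0000 -1.0000
    outer loop
      vertex 0.000 29.000 0.000
      vertex 8.000 29.000 0.000
      vertex 0.000 0.000 0.000
    endloop
  endfacet
  facet normal 0.0000 0.0000 1.0000
    outer loop
      vertex 0.000 0.000 12.000
      vertex 18.000 0.000 12.000
      vertex 18.000 12.000 12.000
    endloop
  endfacet
  facet normal 0.0000 0.0000 1.0000
    outer loop
      vertex 0.000 0.000 12.000
      vertex 18.000 12.000 12.000
      vertex 8.000 12.000 12.000
    endloop
  endfacet
  facet normal 0.0000 0.0000 1.0000
    outer loop
      vertex 0.000 0.000 12.000
      vertex 8.000 12.000 12.000
      vertex 8.000 29.000 12.000
    endloop
  endfacet
  facet normal 0.0000 0.0000 1.0000
    outer loop
      vertex 0.000 0.000 12.000
      vertex 8.000 29.000 12.000
      vertex 0.000 29.000 12.000
    endloop
  endfacet
  facet normal 0.0000 -1.0000 0.0000
    outer loop
      vertex 0.000 0.000 0.000
      vertex 18.000 0.000 0.000
      vertex 18.000 0.000 12.000
    endloop
  endfacet
  facet normal 0.0000 -1.0000 0.0000
    outer loop
      vertex 0.000 0.000 0.000
      vertex 18.000 0.000 12.000
      vertex 0.000 0.000 12.000
    endloop
  endfacet
  facet normal 1.0000 0.0000 0.0000
    outer loop
      vertex 18.000 0.000 0.000
      vertex 18.000 12.000 0.000
      vertex 18.000 12.000 12.000
    endloop
  endfacet
  facet normal 1.0000 0.0000 0.0000
    outer loop
      vertex 18.000 0.000 0.000
      vertex 18.000 12.000 12.000
      vertex 18.000 0.000 12.000
    endloop
  endfacet
  facet normal 0.0000 1.0000 0.0000
    outer loop
      vertex 18.000 12.000 0.000
      vertex 8.000 12.000 0.000
      vertex 8.000 12.000 12.000
    endloop
  endfacet
  facet normal 0.0000 1.0000 0.0000
    outer loop
      vertex 18.000 12.000 0.000
      vertex 8.000 12.000 12.000
      vertex 18.000 12.000 12.000
    endloop
  endfacet
  facet normal 1.0000 0.0000 0.0000
    outer loop
      vertex 8.000 12.000 0.000
      vertex 8.000 29.000 0.000
      vertex 8.000 29.000 12.000
    endloop
  endfacet
  facet normal 1.0000 0.0000 0.0000
    outer loop
      vertex 8.000 12.000 0.000
      vertex 8.000 29.000 12.000
      vertex 8.000 12.000 12.000
    endloop
  endfacet
  facet normal 0.0000 1.0000 0.0000
    outer loop
      vertex 8.000 29.000 0.000
      vertex 0.000 29.000 0.000
      vertex 0.000 29.000 12.000
    endloop
  endfacet
  facet normal 0.0000 1.0000 0.0000
    outer loop
      vertex 8.000 29.000 0.000
      vertex 0.000 29.000 12.000
      vertex 8.000 29.000 12.000
    endloop
  endfacet
  facet normal -1.0000 0.0000 0.0000
    outer loop
      vertex 0.000 29.000 0.000
      vertex 0.000 0.000 0.000
      vertex 0.000 0.000 12.000
    endloop
  endfacet
  facet normal -1.0000 0.0000 0.0000
    outer loop
      vertex 0.000 29.000 0.000
      vertex 0.000 0.000 12.000
      vertex 0.000 29.000 12.000
    endloop
  endfacet
endsolid part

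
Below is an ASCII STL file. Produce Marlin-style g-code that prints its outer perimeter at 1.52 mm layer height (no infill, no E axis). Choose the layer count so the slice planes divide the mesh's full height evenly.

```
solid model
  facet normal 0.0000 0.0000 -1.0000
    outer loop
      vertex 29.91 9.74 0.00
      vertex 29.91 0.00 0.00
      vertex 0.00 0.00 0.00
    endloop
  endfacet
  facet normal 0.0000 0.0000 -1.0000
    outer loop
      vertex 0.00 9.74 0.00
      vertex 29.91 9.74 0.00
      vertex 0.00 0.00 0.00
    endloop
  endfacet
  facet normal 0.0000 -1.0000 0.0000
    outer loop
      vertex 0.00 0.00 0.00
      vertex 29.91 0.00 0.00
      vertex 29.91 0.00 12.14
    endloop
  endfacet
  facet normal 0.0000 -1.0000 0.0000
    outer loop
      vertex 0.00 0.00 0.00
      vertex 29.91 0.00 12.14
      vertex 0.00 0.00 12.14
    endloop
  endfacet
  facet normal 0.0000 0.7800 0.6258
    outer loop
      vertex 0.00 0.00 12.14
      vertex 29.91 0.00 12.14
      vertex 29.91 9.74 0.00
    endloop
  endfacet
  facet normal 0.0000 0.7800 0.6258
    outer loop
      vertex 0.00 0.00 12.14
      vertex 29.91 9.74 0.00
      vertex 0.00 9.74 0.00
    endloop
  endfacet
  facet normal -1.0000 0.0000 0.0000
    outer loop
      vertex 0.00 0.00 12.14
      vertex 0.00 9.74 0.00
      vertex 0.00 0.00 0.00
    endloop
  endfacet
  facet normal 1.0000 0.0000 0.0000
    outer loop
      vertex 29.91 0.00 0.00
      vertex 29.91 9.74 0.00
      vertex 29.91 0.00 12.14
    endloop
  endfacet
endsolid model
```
; perimeter-only toolpath
G21 ; units = mm
G90 ; absolute positioning
G28 ; home
; layer 1
G0 Z1.52
G0 X0.00 Y0.00
G1 X29.91 Y0.00
G1 X29.91 Y8.52
G1 X0.00 Y8.52
G1 X0.00 Y0.00
; layer 2
G0 Z3.04
G0 X0.00 Y0.00
G1 X29.91 Y0.00
G1 X29.91 Y7.30
G1 X0.00 Y7.30
G1 X0.00 Y0.00
; layer 3
G0 Z4.55
G0 X0.00 Y0.00
G1 X29.91 Y0.00
G1 X29.91 Y6.09
G1 X0.00 Y6.09
G1 X0.00 Y0.00
; layer 4
G0 Z6.07
G0 X0.00 Y0.00
G1 X29.91 Y0.00
G1 X29.91 Y4.87
G1 X0.00 Y4.87
G1 X0.00 Y0.00
; layer 5
G0 Z7.59
G0 X0.00 Y0.00
G1 X29.91 Y0.00
G1 X29.91 Y3.65
G1 X0.00 Y3.65
G1 X0.00 Y0.00
; layer 6
G0 Z9.11
G0 X0.00 Y0.00
G1 X29.91 Y0.00
G1 X29.91 Y2.44
G1 X0.00 Y2.44
G1 X0.00 Y0.00
; layer 7
G0 Z10.62
G0 X0.00 Y0.00
G1 X29.91 Y0.00
G1 X29.91 Y1.22
G1 X0.00 Y1.22
G1 X0.00 Y0.00
M2 ; end

The solid is a wedge (ramp): 29.9 × 9.74 mm base, rising to 12.1 mm along the y=0 edge and sloping linearly to z=0 at y=9.74. Slicing at Δz = 1.52 mm — 8 equal slices spanning the solid's height, so layer i sits at z = i·h/8 — gives 7 non-empty perimeters. Each is a 4-segment closed polygon; G0 lifts to the layer z and rapids to the start vertex, then G1 traces the edges. The cross-section shrinks linearly with z (the slice at the apex is degenerate and omitted).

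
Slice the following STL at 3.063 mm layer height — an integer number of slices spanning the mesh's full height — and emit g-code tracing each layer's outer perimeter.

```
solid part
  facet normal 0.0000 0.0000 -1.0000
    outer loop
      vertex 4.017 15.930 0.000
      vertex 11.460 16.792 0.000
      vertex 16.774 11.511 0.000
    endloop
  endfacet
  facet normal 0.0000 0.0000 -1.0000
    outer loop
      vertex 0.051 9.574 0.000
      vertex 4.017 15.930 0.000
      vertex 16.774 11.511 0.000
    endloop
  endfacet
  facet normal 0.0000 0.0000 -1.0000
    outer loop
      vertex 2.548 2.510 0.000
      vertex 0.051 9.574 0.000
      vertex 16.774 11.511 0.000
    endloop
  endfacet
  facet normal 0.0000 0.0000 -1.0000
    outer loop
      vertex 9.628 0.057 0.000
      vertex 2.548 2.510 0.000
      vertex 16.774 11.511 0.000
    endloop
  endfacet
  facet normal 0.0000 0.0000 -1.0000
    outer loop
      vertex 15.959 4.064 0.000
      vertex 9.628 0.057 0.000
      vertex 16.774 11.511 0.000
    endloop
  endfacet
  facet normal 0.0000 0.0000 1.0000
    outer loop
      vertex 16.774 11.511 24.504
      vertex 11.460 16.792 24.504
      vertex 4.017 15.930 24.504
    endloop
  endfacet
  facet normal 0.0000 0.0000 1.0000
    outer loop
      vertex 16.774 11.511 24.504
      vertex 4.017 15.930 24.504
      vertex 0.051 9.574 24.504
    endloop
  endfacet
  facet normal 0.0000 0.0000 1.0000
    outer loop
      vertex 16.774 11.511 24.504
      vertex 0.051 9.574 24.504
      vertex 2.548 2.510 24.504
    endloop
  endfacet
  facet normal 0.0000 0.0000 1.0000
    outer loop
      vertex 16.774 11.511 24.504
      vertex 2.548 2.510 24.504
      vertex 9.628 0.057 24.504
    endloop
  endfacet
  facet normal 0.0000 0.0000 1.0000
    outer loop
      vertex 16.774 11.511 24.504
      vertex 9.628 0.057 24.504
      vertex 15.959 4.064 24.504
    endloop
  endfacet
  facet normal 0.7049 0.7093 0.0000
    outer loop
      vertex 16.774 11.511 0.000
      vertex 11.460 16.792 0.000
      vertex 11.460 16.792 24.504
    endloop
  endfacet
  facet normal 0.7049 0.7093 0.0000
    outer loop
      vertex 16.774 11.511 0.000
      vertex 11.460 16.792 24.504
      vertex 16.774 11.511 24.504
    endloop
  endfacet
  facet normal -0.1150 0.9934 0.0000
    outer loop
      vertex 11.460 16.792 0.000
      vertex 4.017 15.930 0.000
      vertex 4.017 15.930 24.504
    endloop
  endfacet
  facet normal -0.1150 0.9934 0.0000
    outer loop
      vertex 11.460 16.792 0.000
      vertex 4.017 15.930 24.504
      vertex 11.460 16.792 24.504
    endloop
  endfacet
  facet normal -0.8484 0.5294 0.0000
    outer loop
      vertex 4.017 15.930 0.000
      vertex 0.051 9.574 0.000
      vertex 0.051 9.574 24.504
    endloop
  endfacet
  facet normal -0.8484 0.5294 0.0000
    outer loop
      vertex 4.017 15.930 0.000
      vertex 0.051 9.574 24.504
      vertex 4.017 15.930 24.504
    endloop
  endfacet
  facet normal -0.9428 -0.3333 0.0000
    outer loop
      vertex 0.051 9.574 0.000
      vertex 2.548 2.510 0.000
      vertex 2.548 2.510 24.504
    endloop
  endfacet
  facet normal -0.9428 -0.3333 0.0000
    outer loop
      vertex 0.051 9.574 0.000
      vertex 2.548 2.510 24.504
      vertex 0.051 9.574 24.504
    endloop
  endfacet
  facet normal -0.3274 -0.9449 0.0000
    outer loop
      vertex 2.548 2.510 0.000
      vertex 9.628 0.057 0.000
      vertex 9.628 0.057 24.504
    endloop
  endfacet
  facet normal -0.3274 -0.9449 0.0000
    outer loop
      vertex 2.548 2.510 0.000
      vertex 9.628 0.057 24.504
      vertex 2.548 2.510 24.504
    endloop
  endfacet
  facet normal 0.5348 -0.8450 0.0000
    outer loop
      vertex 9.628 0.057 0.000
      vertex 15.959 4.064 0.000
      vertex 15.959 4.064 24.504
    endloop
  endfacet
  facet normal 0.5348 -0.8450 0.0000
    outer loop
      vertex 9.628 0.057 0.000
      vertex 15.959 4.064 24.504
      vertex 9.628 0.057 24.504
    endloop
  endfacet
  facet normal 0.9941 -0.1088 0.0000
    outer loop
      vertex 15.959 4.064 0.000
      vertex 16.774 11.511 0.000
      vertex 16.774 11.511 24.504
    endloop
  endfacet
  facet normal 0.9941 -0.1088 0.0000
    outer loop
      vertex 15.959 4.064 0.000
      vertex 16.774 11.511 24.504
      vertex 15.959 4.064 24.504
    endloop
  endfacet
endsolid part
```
; perimeter-only toolpath
G21 ; units = mm
G90 ; absolute positioning
G28 ; home
; layer 1
G0 Z3.063
G0 X16.774 Y11.511
G1 X11.460 Y16.792
G1 X4.017 Y15.930
G1 X0.051 Y9.574
G1 X2.548 Y2.510
G1 X9.628 Y0.057
G1 X15.959 Y4.064
G1 X16.774 Y11.511
; layer 2
G0 Z6.126
G0 X16.774 Y11.511
G1 X11.460 Y16.792
G1 X4.017 Y15.930
G1 X0.051 Y9.574
G1 X2.548 Y2.510
G1 X9.628 Y0.057
G1 X15.959 Y4.064
G1 X16.774 Y11.511
; layer 3
G0 Z9.189
G0 X16.774 Y11.511
G1 X11.460 Y16.792
G1 X4.017 Y15.930
G1 X0.051 Y9.574
G1 X2.548 Y2.510
G1 X9.628 Y0.057
G1 X15.959 Y4.064
G1 X16.774 Y11.511
; layer 4
G0 Z12.252
G0 X16.774 Y11.511
G1 X11.460 Y16.792
G1 X4.017 Y15.930
G1 X0.051 Y9.574
G1 X2.548 Y2.510
G1 X9.628 Y0.057
G1 X15.959 Y4.064
G1 X16.774 Y11.511
; layer 5
G0 Z15.315
G0 X16.774 Y11.511
G1 X11.460 Y16.792
G1 X4.017 Y15.930
G1 X0.051 Y9.574
G1 X2.548 Y2.510
G1 X9.628 Y0.057
G1 X15.959 Y4.064
G1 X16.774 Y11.511
; layer 6
G0 Z18.378
G0 X16.774 Y11.511
G1 X11.460 Y16.792
G1 X4.017 Y15.930
G1 X0.051 Y9.574
G1 X2.548 Y2.510
G1 X9.628 Y0.057
G1 X15.959 Y4.064
G1 X16.774 Y11.511
; layer 7
G0 Z21.441
G0 X16.774 Y11.511
G1 X11.460 Y16.792
G1 X4.017 Y15.930
G1 X0.051 Y9.574
G1 X2.548 Y2.510
G1 X9.628 Y0.057
G1 X15.959 Y4.064
G1 X16.774 Y11.511
; layer 8
G0 Z24.504
G0 X16.774 Y11.511
G1 X11.460 Y16.792
G1 X4.017 Y15.930
G1 X0.051 Y9.574
G1 X2.548 Y2.510
G1 X9.628 Y0.057
G1 X15.959 Y4.064
G1 X16.774 Y11.511
M2 ; end

The solid is a regular 7-sided prism (a cylinder approximated with 7 flat sides), circumscribed radius ≈ 8.63 mm, height ≈ 24.5 mm. Slicing at Δz = 3.063 mm — 8 equal slices spanning the solid's height, so layer i sits at z = i·h/8 — gives 8 non-empty perimeters. Each is a 7-segment closed polygon; G0 lifts to the layer z and rapids to the start vertex, then G1 traces the edges.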